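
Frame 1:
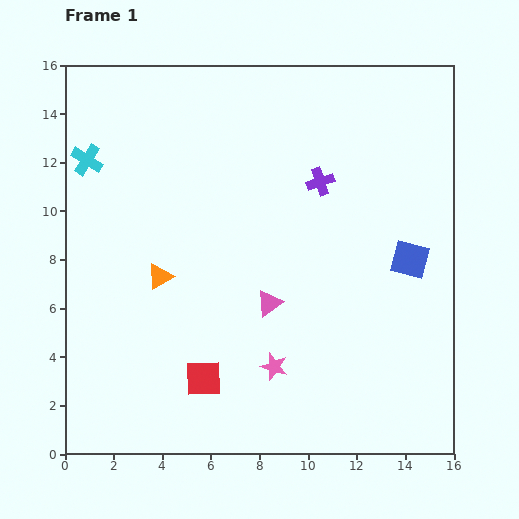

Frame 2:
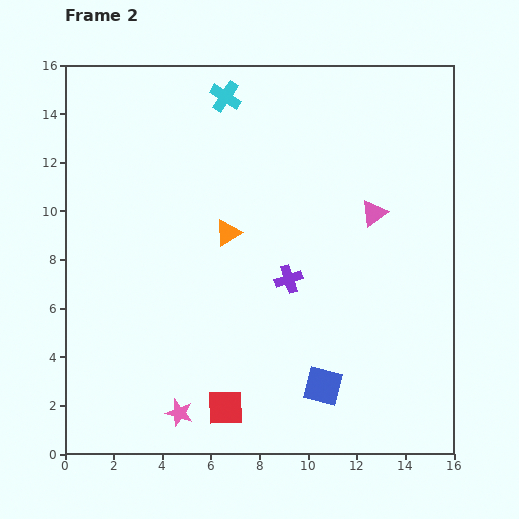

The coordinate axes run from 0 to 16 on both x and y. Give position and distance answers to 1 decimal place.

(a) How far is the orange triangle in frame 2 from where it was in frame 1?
3.3

The orange triangle moved from (3.9, 7.3) to (6.7, 9.1), a distance of √(2.8² + 1.8²) ≈ 3.3.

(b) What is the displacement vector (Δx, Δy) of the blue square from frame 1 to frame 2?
(-3.6, -5.2)

The blue square was at (14.2, 8.0) in frame 1 and (10.6, 2.8) in frame 2.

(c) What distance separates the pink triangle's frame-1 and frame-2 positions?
5.7

The pink triangle moved from (8.4, 6.2) to (12.7, 9.9), a distance of √(4.3² + 3.7²) ≈ 5.7.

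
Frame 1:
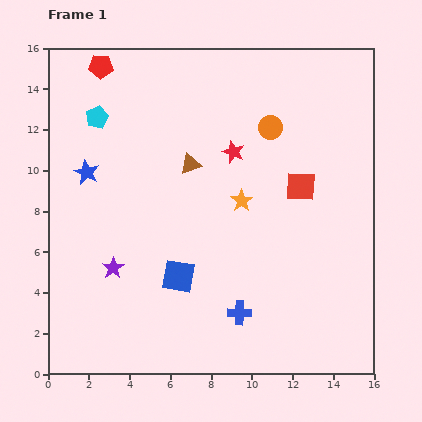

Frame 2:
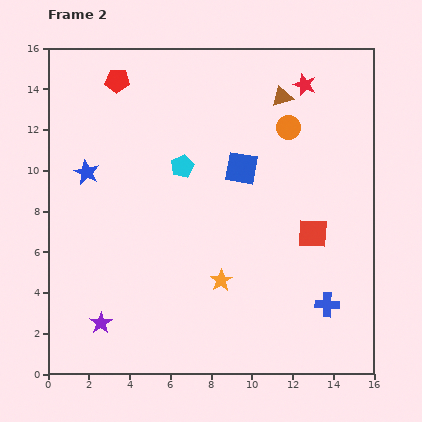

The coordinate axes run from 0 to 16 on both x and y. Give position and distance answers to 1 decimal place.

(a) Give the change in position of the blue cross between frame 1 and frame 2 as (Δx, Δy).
(4.3, 0.4)

The blue cross was at (9.4, 3.0) in frame 1 and (13.7, 3.4) in frame 2.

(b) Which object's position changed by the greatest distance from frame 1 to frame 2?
the blue square

(moved 6.1; next 5.6)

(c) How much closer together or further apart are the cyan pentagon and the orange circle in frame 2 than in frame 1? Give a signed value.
-3.0

Distance in frame 1: 8.5. Distance in frame 2: 5.5.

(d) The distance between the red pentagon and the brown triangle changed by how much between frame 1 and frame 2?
+1.6

Distance in frame 1: 6.5. Distance in frame 2: 8.1.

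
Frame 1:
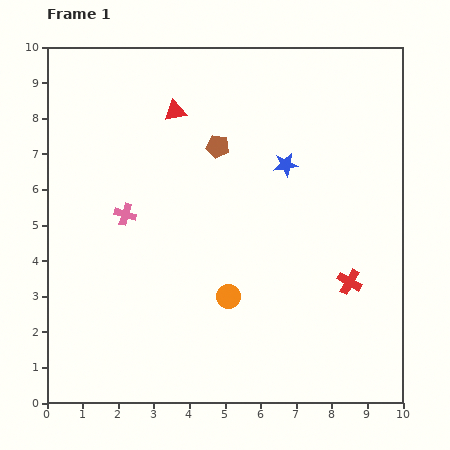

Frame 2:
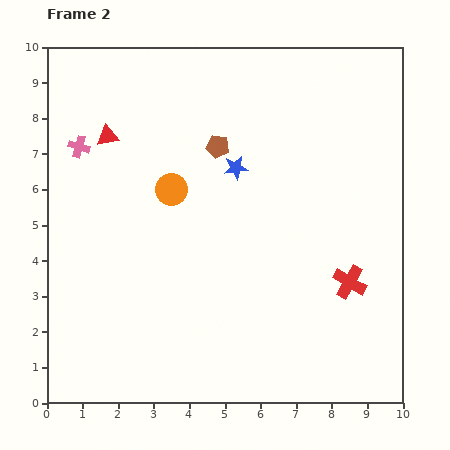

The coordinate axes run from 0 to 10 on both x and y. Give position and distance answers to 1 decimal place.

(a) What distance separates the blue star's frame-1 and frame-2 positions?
1.4

The blue star moved from (6.7, 6.7) to (5.3, 6.6), a distance of √(1.4² + 0.1²) ≈ 1.4.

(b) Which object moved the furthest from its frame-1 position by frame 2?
the orange circle

(moved 3.4; next 2.3)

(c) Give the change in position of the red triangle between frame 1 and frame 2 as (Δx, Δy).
(-1.9, -0.7)

The red triangle was at (3.6, 8.2) in frame 1 and (1.7, 7.5) in frame 2.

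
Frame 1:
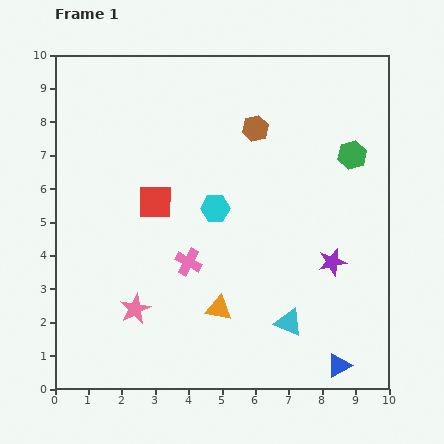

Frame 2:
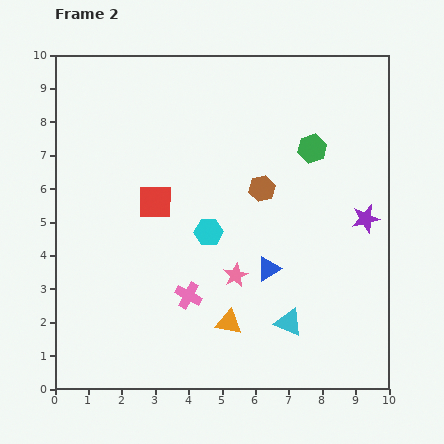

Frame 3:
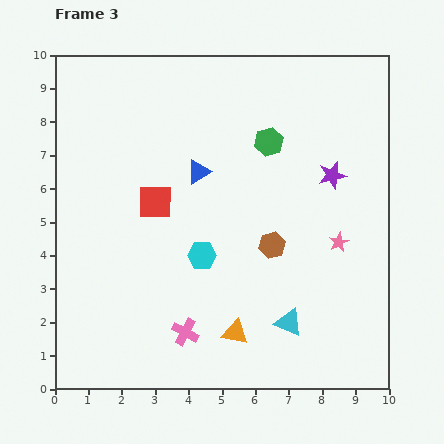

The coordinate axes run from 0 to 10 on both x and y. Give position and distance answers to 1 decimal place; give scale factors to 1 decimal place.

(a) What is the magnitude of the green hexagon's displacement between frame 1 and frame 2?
1.2

The green hexagon moved from (8.9, 7.0) to (7.7, 7.2), a distance of √(1.2² + 0.2²) ≈ 1.2.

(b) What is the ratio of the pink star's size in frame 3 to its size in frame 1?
0.6×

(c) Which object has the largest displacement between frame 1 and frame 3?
the blue triangle

(moved 7.2; next 6.4)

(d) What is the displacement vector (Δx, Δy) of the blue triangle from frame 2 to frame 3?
(-2.1, 2.9)

The blue triangle was at (6.4, 3.6) in frame 2 and (4.3, 6.5) in frame 3.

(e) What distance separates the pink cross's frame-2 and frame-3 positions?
1.1

The pink cross moved from (4.0, 2.8) to (3.9, 1.7), a distance of √(0.1² + 1.1²) ≈ 1.1.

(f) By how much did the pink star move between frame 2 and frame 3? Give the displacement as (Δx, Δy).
(3.1, 1.0)

The pink star was at (5.4, 3.4) in frame 2 and (8.5, 4.4) in frame 3.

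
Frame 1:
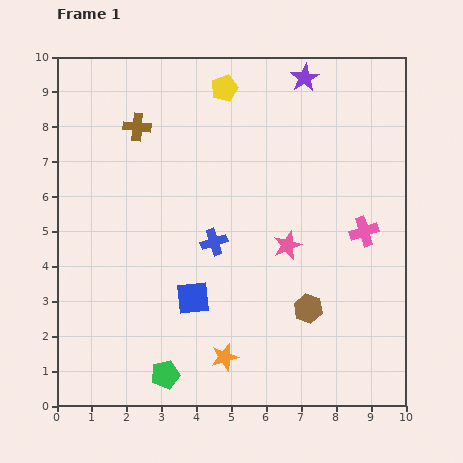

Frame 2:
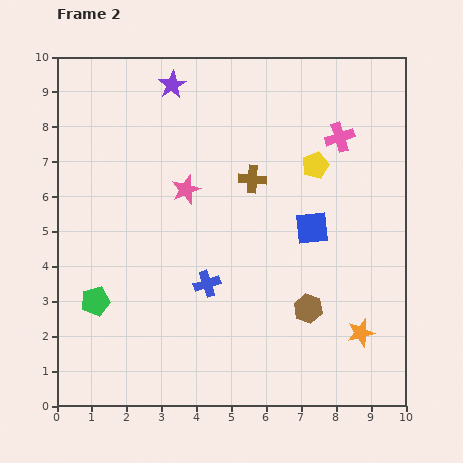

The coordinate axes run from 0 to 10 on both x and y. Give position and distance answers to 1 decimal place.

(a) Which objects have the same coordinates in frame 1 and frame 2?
the brown hexagon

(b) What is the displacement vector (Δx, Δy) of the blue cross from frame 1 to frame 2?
(-0.2, -1.2)

The blue cross was at (4.5, 4.7) in frame 1 and (4.3, 3.5) in frame 2.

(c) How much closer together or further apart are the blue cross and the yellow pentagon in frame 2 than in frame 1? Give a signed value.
+0.2

Distance in frame 1: 4.4. Distance in frame 2: 4.6.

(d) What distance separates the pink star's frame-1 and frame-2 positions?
3.3

The pink star moved from (6.6, 4.6) to (3.7, 6.2), a distance of √(2.9² + 1.6²) ≈ 3.3.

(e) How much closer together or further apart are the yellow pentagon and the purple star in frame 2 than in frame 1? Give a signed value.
+2.4

Distance in frame 1: 2.3. Distance in frame 2: 4.7.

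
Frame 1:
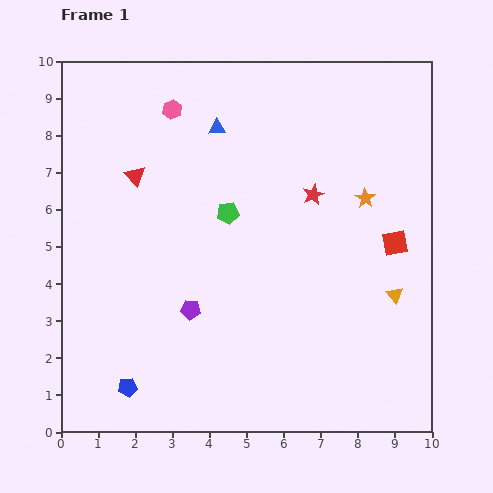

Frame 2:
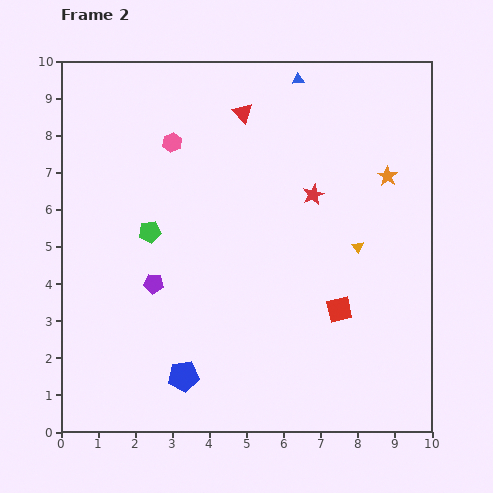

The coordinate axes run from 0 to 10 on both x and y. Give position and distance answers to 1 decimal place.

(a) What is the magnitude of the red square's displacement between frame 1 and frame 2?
2.3

The red square moved from (9.0, 5.1) to (7.5, 3.3), a distance of √(1.5² + 1.8²) ≈ 2.3.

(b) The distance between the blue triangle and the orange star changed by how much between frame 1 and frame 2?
-0.9

Distance in frame 1: 4.4. Distance in frame 2: 3.5.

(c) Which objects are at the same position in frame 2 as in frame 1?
the red star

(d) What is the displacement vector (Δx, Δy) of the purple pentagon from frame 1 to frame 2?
(-1.0, 0.7)

The purple pentagon was at (3.5, 3.3) in frame 1 and (2.5, 4.0) in frame 2.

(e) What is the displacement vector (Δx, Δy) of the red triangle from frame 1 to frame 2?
(2.9, 1.7)

The red triangle was at (2.0, 6.9) in frame 1 and (4.9, 8.6) in frame 2.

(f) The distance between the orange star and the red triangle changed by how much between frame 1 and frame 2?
-1.9

Distance in frame 1: 6.2. Distance in frame 2: 4.3.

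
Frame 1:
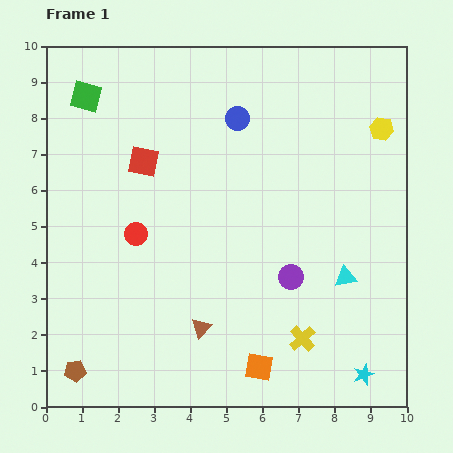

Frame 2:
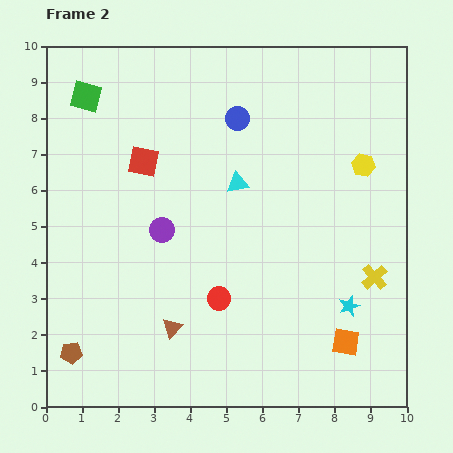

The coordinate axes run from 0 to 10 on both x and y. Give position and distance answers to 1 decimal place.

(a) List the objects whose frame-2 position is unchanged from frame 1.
the blue circle, the red square, the green square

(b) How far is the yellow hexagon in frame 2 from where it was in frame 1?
1.1

The yellow hexagon moved from (9.3, 7.7) to (8.8, 6.7), a distance of √(0.5² + 1.0²) ≈ 1.1.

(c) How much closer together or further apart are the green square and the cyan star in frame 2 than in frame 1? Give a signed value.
-1.6

Distance in frame 1: 10.9. Distance in frame 2: 9.3.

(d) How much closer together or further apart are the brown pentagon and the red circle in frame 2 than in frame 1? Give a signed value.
+0.2

Distance in frame 1: 4.2. Distance in frame 2: 4.4.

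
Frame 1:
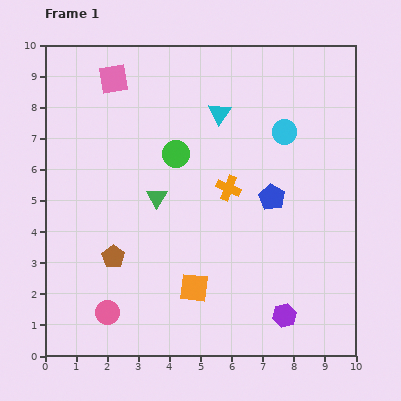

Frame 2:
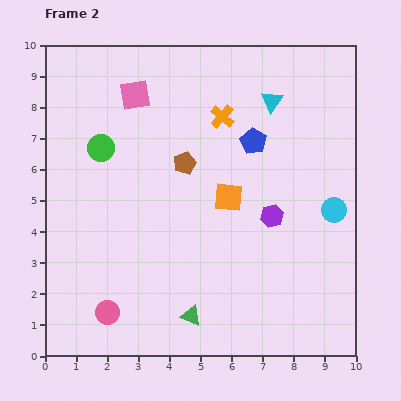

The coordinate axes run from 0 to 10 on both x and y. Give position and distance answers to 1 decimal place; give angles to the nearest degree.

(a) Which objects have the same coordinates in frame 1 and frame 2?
the pink circle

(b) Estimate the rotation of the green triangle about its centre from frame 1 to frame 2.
39° counter-clockwise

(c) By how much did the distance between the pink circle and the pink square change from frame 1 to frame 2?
-0.4

Distance in frame 1: 7.5. Distance in frame 2: 7.1.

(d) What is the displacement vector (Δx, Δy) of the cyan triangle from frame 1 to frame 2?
(1.7, 0.4)

The cyan triangle was at (5.6, 7.8) in frame 1 and (7.3, 8.2) in frame 2.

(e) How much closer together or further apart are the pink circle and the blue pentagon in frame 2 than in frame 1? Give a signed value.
+0.7

Distance in frame 1: 6.5. Distance in frame 2: 7.2.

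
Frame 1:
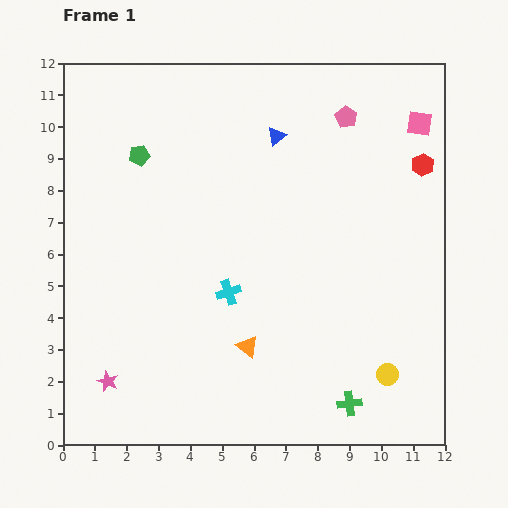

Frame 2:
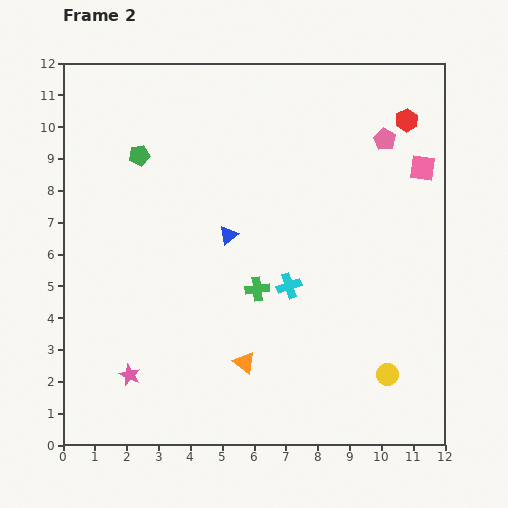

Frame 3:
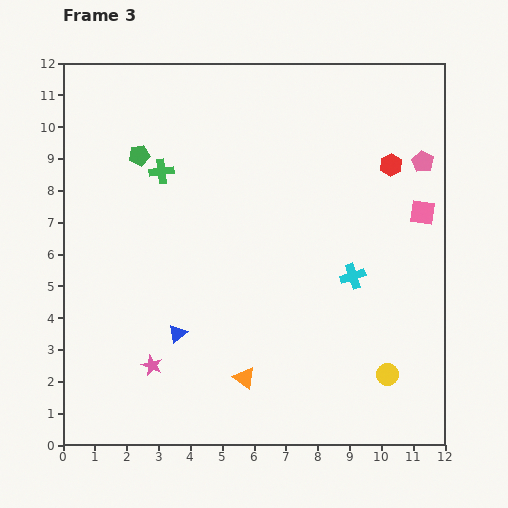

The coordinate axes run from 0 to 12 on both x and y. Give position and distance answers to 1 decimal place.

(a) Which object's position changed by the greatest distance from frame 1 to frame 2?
the green cross

(moved 4.6; next 3.4)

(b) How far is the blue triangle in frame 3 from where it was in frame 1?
6.9

The blue triangle moved from (6.7, 9.7) to (3.6, 3.5), a distance of √(3.1² + 6.2²) ≈ 6.9.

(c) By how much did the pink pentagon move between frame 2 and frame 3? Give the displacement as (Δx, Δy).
(1.2, -0.7)

The pink pentagon was at (10.1, 9.6) in frame 2 and (11.3, 8.9) in frame 3.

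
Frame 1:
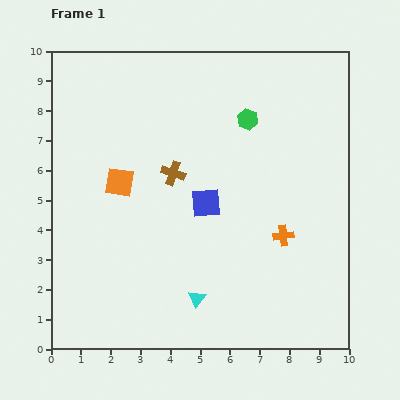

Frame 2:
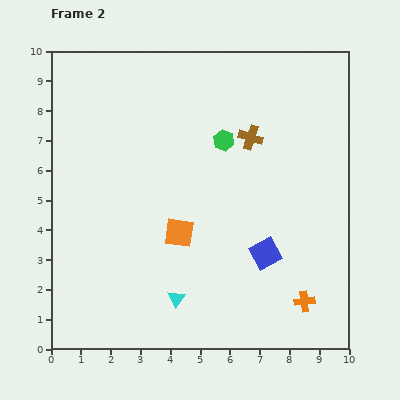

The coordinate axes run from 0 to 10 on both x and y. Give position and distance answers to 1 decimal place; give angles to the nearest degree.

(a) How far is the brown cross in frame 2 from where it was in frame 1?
2.9

The brown cross moved from (4.1, 5.9) to (6.7, 7.1), a distance of √(2.6² + 1.2²) ≈ 2.9.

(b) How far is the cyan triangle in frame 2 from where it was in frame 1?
0.7

The cyan triangle moved from (4.9, 1.7) to (4.2, 1.7), a distance of √(0.7² + 0.0²) ≈ 0.7.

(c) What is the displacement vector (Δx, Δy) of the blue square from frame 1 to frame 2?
(2.0, -1.7)

The blue square was at (5.2, 4.9) in frame 1 and (7.2, 3.2) in frame 2.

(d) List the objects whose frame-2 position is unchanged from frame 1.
none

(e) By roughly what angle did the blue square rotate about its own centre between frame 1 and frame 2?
25° counter-clockwise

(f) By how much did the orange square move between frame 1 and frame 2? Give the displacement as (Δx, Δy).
(2.0, -1.7)

The orange square was at (2.3, 5.6) in frame 1 and (4.3, 3.9) in frame 2.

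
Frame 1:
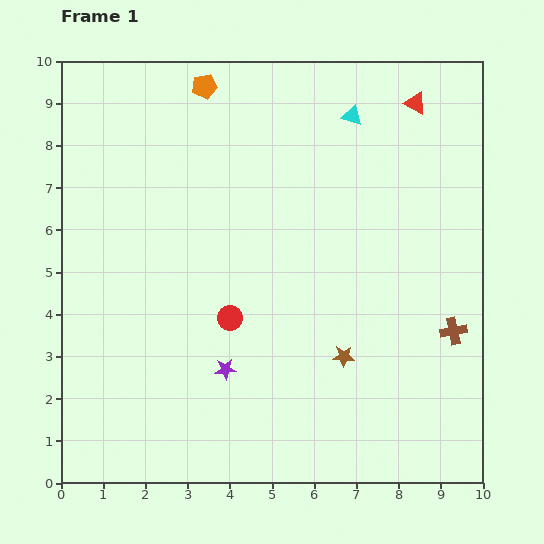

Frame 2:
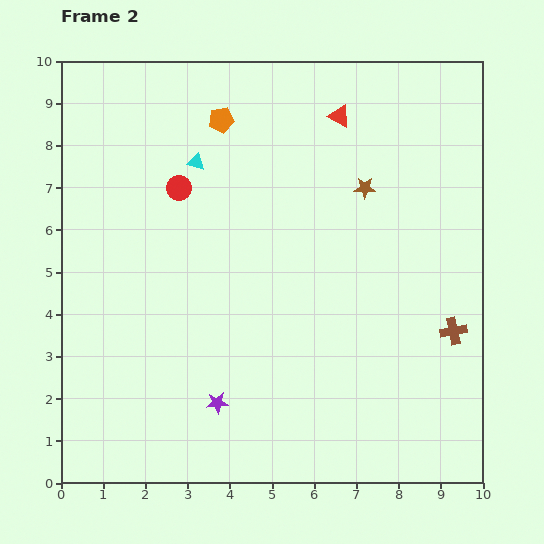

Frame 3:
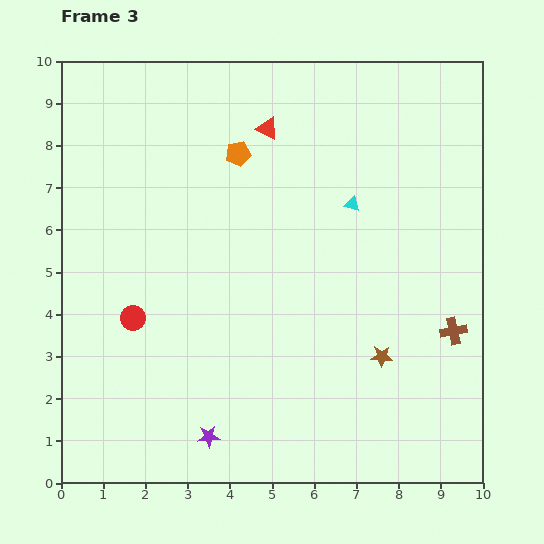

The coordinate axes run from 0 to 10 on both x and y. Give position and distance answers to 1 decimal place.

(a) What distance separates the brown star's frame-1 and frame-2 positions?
4.0

The brown star moved from (6.7, 3.0) to (7.2, 7.0), a distance of √(0.5² + 4.0²) ≈ 4.0.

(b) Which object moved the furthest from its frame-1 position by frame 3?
the red triangle

(moved 3.6; next 2.3)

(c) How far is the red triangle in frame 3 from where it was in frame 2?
1.7

The red triangle moved from (6.6, 8.7) to (4.9, 8.4), a distance of √(1.7² + 0.3²) ≈ 1.7.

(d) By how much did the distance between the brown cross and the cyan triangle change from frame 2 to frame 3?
-3.5

Distance in frame 2: 7.3. Distance in frame 3: 3.8.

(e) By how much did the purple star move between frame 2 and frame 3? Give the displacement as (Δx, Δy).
(-0.2, -0.8)

The purple star was at (3.7, 1.9) in frame 2 and (3.5, 1.1) in frame 3.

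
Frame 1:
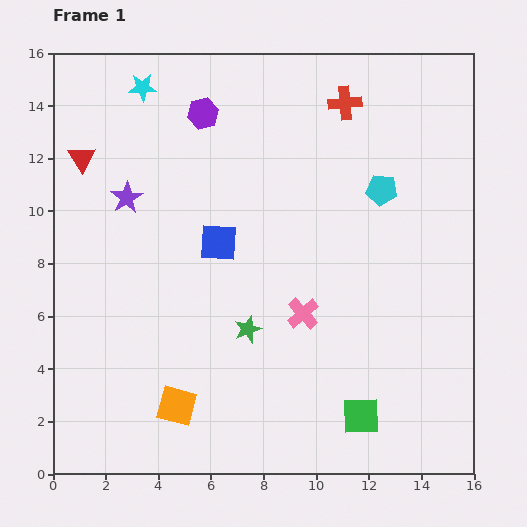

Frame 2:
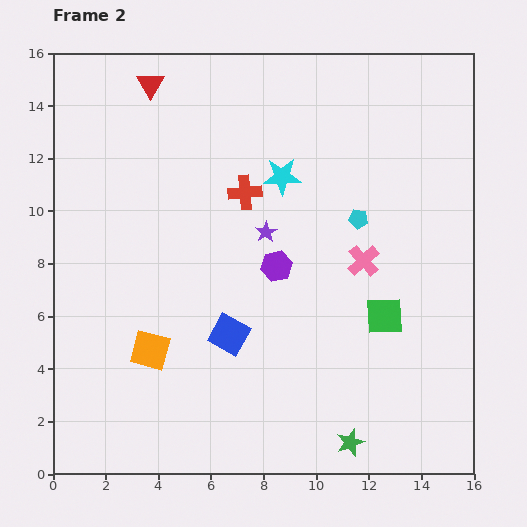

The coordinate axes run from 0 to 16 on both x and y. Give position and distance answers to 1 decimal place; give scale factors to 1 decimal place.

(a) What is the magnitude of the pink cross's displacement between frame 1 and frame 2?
3.0

The pink cross moved from (9.5, 6.1) to (11.8, 8.1), a distance of √(2.3² + 2.0²) ≈ 3.0.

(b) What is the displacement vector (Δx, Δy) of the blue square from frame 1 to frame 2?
(0.4, -3.5)

The blue square was at (6.3, 8.8) in frame 1 and (6.7, 5.3) in frame 2.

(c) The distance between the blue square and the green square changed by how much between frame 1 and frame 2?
-2.6

Distance in frame 1: 8.5. Distance in frame 2: 5.9.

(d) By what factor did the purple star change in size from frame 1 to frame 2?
0.7×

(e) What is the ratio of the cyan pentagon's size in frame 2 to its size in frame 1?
0.6×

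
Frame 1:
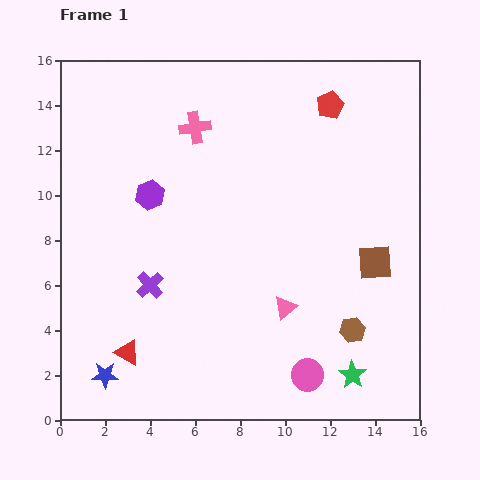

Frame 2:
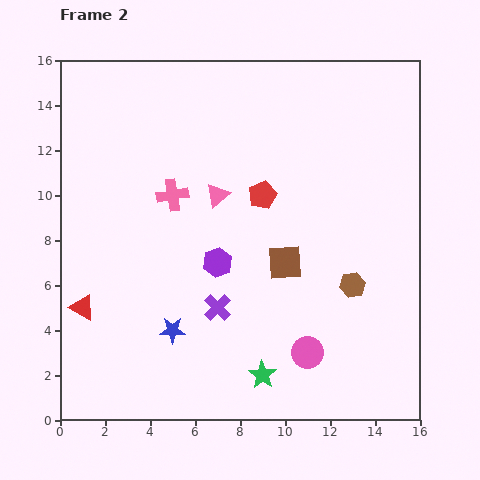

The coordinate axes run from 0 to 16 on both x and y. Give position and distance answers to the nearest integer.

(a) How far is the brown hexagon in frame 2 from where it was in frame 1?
2

The brown hexagon moved from (13, 4) to (13, 6), a distance of √(0² + 2²) ≈ 2.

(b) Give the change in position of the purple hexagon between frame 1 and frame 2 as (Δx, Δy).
(3, -3)

The purple hexagon was at (4, 10) in frame 1 and (7, 7) in frame 2.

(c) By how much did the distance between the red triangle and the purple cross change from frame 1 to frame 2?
+3

Distance in frame 1: 3. Distance in frame 2: 6.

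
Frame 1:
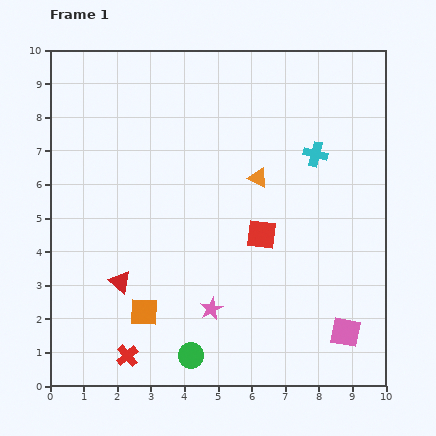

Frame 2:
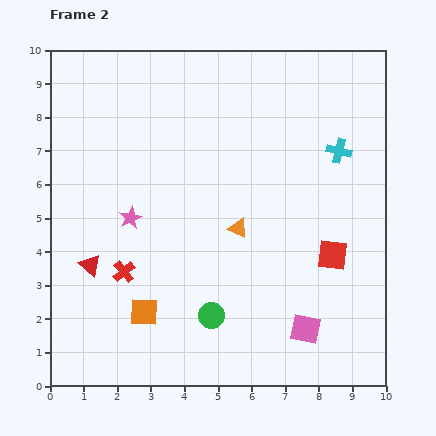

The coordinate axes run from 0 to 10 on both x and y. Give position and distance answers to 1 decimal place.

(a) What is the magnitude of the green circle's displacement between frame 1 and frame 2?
1.3

The green circle moved from (4.2, 0.9) to (4.8, 2.1), a distance of √(0.6² + 1.2²) ≈ 1.3.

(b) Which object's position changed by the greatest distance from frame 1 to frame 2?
the pink star

(moved 3.6; next 2.5)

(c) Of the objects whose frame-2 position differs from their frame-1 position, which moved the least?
the cyan cross

(moved 0.7)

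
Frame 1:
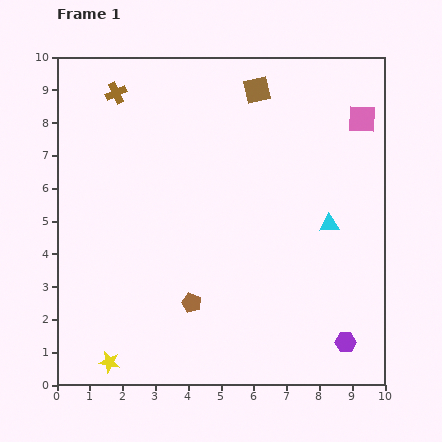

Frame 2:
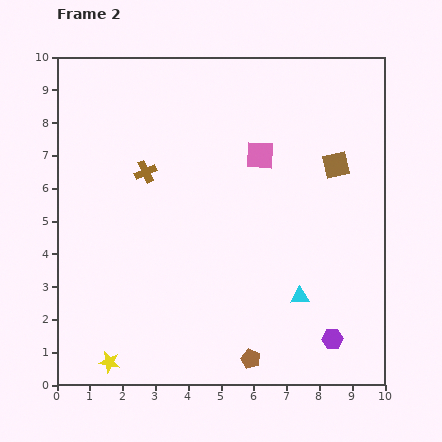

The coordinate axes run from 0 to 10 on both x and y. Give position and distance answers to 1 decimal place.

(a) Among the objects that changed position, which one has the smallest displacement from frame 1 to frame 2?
the purple hexagon

(moved 0.4)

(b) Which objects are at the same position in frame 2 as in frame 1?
the yellow star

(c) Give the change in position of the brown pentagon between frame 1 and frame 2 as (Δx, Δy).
(1.8, -1.7)

The brown pentagon was at (4.1, 2.5) in frame 1 and (5.9, 0.8) in frame 2.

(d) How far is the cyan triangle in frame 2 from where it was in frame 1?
2.4

The cyan triangle moved from (8.3, 4.9) to (7.4, 2.7), a distance of √(0.9² + 2.2²) ≈ 2.4.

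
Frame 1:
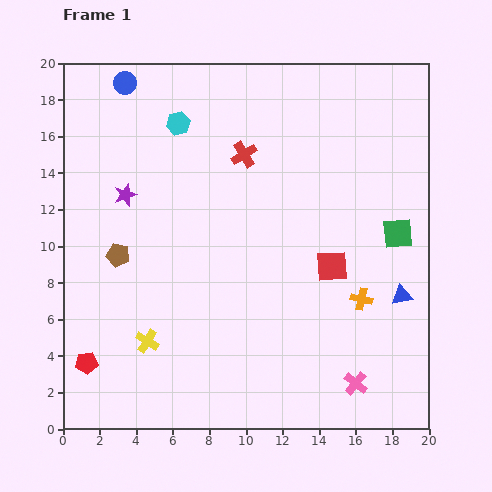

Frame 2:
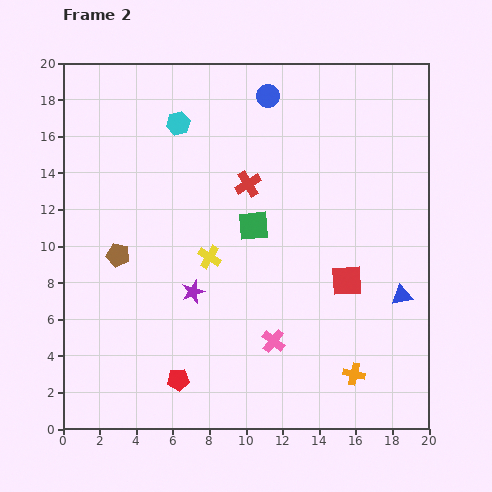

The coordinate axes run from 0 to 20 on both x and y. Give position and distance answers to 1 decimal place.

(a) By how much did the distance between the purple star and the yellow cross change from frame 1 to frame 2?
-6.0

Distance in frame 1: 8.1. Distance in frame 2: 2.1.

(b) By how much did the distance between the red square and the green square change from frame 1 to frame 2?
+1.9

Distance in frame 1: 4.0. Distance in frame 2: 5.9.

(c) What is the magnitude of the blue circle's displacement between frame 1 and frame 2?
7.8

The blue circle moved from (3.4, 18.9) to (11.2, 18.2), a distance of √(7.8² + 0.7²) ≈ 7.8.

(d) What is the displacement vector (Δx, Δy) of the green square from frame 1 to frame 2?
(-7.9, 0.4)

The green square was at (18.3, 10.7) in frame 1 and (10.4, 11.1) in frame 2.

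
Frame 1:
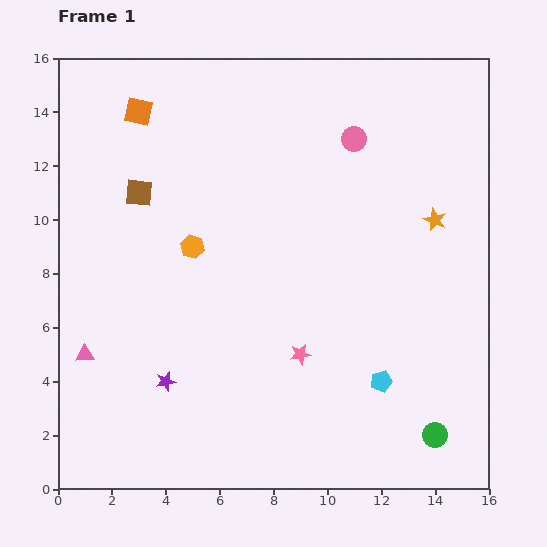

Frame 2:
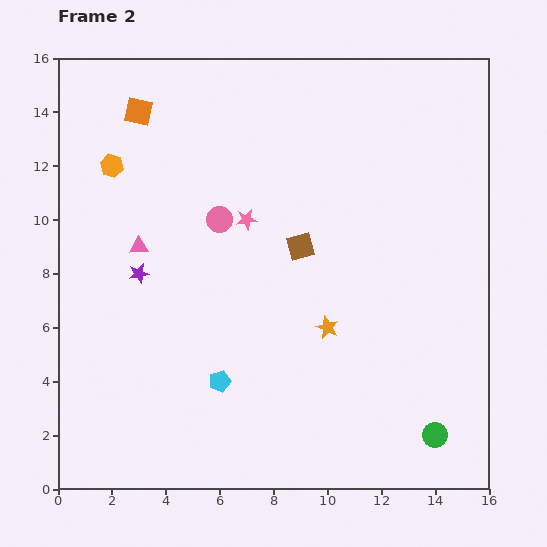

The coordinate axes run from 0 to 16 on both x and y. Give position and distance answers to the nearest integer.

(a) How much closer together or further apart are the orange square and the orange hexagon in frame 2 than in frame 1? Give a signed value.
-3

Distance in frame 1: 5. Distance in frame 2: 2.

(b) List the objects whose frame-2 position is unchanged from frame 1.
the green circle, the orange square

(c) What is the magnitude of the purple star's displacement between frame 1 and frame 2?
4

The purple star moved from (4, 4) to (3, 8), a distance of √(1² + 4²) ≈ 4.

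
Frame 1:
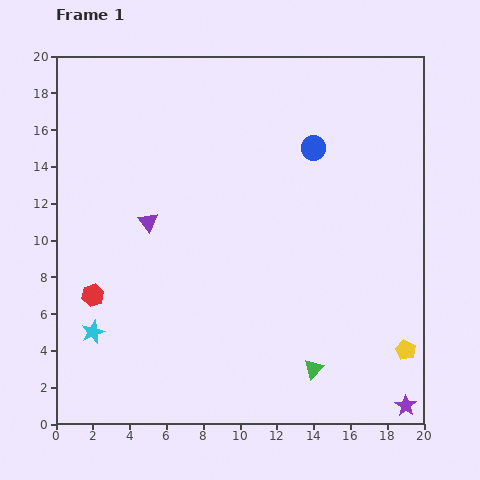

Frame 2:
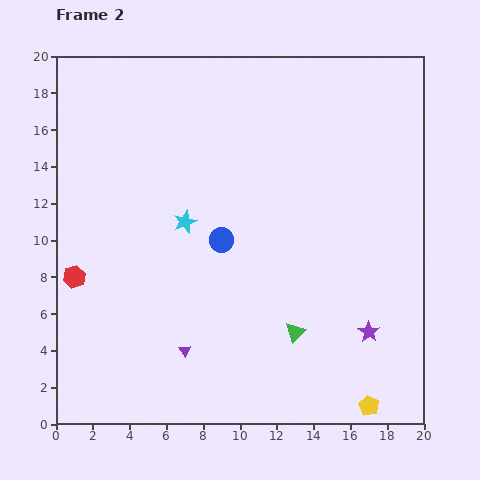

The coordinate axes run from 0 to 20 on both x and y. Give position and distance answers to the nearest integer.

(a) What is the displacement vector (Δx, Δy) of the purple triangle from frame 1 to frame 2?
(2, -7)

The purple triangle was at (5, 11) in frame 1 and (7, 4) in frame 2.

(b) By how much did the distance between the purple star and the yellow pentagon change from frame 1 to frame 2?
+1

Distance in frame 1: 3. Distance in frame 2: 4.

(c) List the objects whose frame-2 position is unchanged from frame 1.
none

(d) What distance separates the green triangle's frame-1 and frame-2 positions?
2

The green triangle moved from (14, 3) to (13, 5), a distance of √(1² + 2²) ≈ 2.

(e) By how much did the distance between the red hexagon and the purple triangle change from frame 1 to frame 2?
+2

Distance in frame 1: 5. Distance in frame 2: 7.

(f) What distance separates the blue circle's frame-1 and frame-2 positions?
7

The blue circle moved from (14, 15) to (9, 10), a distance of √(5² + 5²) ≈ 7.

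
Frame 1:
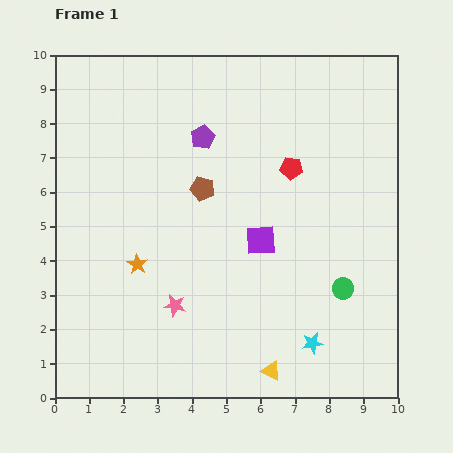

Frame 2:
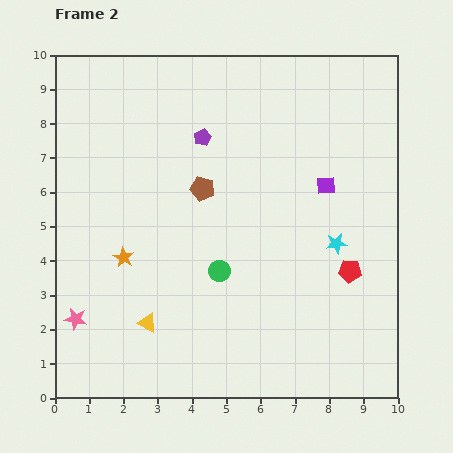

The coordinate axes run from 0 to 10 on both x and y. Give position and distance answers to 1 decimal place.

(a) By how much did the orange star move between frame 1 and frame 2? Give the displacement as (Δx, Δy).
(-0.4, 0.2)

The orange star was at (2.4, 3.9) in frame 1 and (2.0, 4.1) in frame 2.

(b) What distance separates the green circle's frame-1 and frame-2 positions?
3.6

The green circle moved from (8.4, 3.2) to (4.8, 3.7), a distance of √(3.6² + 0.5²) ≈ 3.6.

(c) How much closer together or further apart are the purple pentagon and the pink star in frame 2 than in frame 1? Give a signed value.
+1.5

Distance in frame 1: 5.0. Distance in frame 2: 6.5.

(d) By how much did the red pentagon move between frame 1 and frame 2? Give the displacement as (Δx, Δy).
(1.7, -3.0)

The red pentagon was at (6.9, 6.7) in frame 1 and (8.6, 3.7) in frame 2.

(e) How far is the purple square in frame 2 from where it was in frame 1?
2.5

The purple square moved from (6.0, 4.6) to (7.9, 6.2), a distance of √(1.9² + 1.6²) ≈ 2.5.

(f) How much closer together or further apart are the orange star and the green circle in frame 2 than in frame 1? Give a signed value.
-3.2

Distance in frame 1: 6.0. Distance in frame 2: 2.8.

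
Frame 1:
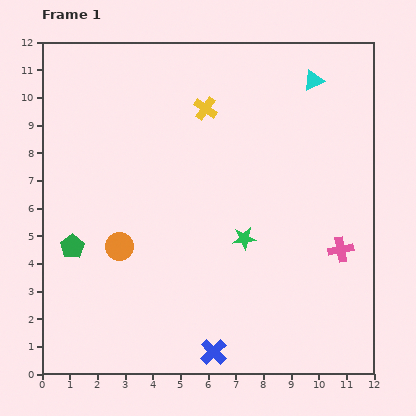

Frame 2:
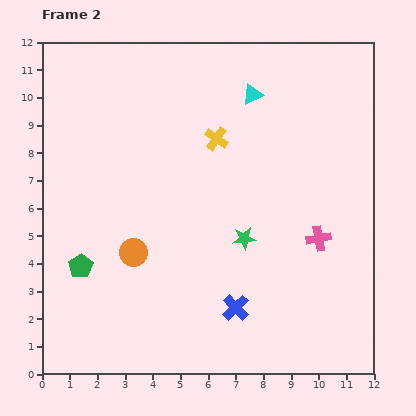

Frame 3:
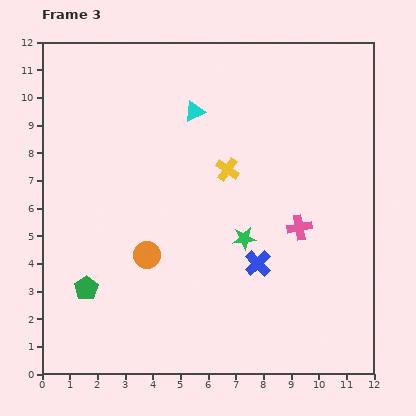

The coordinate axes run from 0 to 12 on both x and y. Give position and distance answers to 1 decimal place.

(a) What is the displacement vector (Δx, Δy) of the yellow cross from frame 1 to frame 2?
(0.4, -1.1)

The yellow cross was at (5.9, 9.6) in frame 1 and (6.3, 8.5) in frame 2.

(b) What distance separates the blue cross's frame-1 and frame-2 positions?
1.8

The blue cross moved from (6.2, 0.8) to (7.0, 2.4), a distance of √(0.8² + 1.6²) ≈ 1.8.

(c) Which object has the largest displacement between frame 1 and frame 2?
the cyan triangle

(moved 2.3; next 1.8)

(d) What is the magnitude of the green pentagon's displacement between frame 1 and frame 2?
0.8

The green pentagon moved from (1.1, 4.6) to (1.4, 3.9), a distance of √(0.3² + 0.7²) ≈ 0.8.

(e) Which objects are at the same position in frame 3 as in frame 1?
the green star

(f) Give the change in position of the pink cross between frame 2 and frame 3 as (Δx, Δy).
(-0.7, 0.4)

The pink cross was at (10.0, 4.9) in frame 2 and (9.3, 5.3) in frame 3.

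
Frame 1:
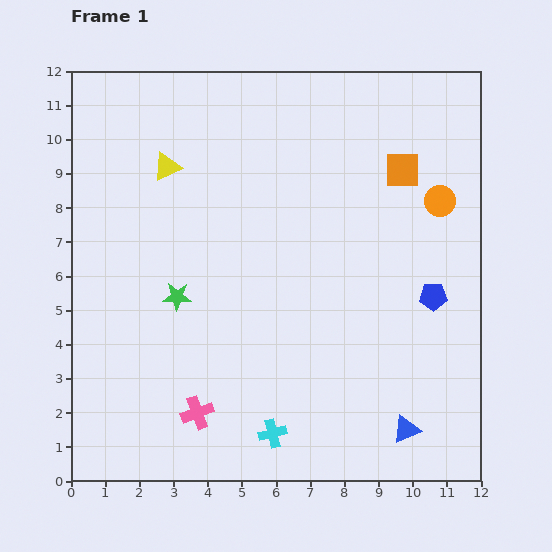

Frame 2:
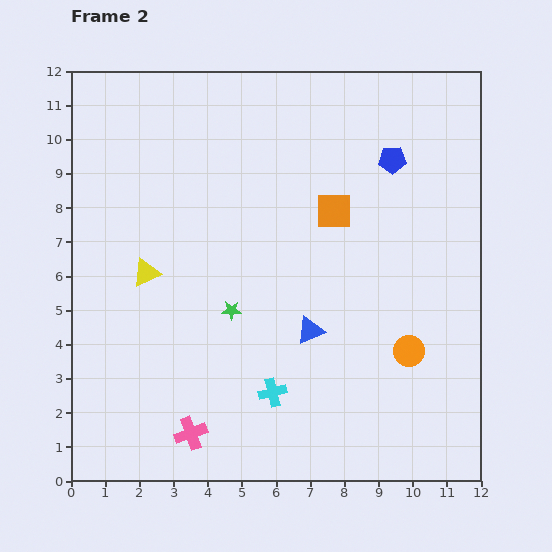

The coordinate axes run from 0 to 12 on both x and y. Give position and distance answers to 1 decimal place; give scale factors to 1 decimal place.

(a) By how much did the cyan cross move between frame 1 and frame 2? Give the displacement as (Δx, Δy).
(0.0, 1.2)

The cyan cross was at (5.9, 1.4) in frame 1 and (5.9, 2.6) in frame 2.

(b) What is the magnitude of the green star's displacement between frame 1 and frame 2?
1.6

The green star moved from (3.1, 5.4) to (4.7, 5.0), a distance of √(1.6² + 0.4²) ≈ 1.6.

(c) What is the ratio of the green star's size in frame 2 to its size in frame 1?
0.7×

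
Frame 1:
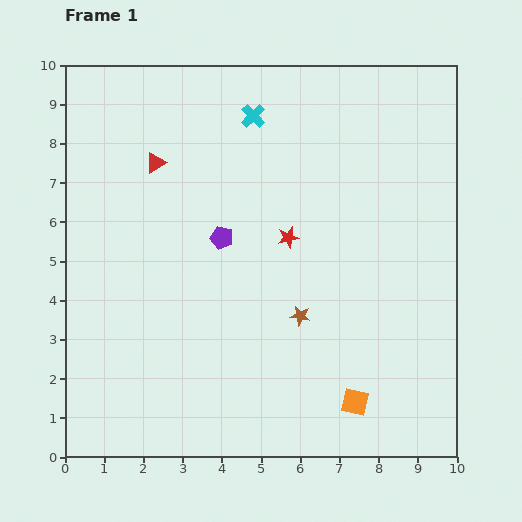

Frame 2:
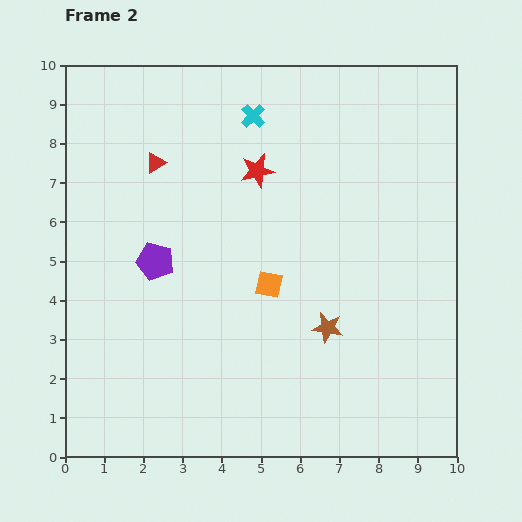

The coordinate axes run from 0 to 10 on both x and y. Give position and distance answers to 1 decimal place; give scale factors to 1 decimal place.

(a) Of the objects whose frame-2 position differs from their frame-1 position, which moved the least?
the brown star

(moved 0.8)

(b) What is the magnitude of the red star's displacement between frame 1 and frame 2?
1.9

The red star moved from (5.7, 5.6) to (4.9, 7.3), a distance of √(0.8² + 1.7²) ≈ 1.9.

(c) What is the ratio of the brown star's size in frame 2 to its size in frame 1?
1.5×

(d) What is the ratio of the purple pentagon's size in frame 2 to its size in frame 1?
1.7×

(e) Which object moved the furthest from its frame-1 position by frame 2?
the orange square

(moved 3.7; next 1.9)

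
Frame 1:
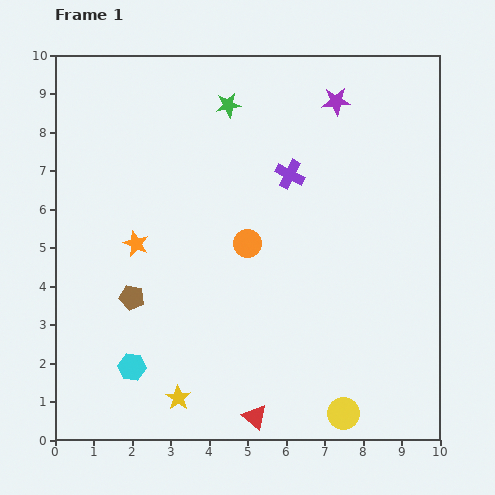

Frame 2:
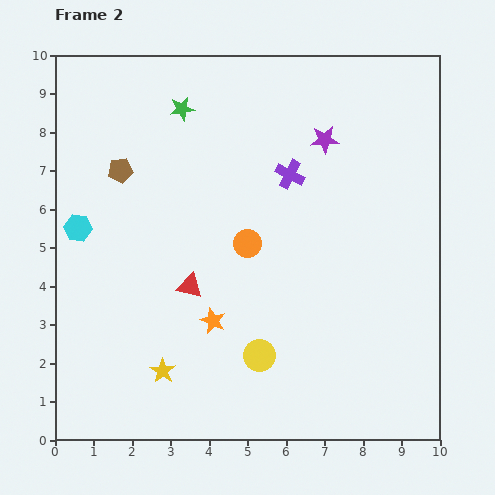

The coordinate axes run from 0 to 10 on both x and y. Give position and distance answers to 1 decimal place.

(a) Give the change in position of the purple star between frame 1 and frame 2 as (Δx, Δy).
(-0.3, -1.0)

The purple star was at (7.3, 8.8) in frame 1 and (7.0, 7.8) in frame 2.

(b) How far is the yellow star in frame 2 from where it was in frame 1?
0.8

The yellow star moved from (3.2, 1.1) to (2.8, 1.8), a distance of √(0.4² + 0.7²) ≈ 0.8.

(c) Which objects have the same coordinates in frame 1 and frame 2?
the orange circle, the purple cross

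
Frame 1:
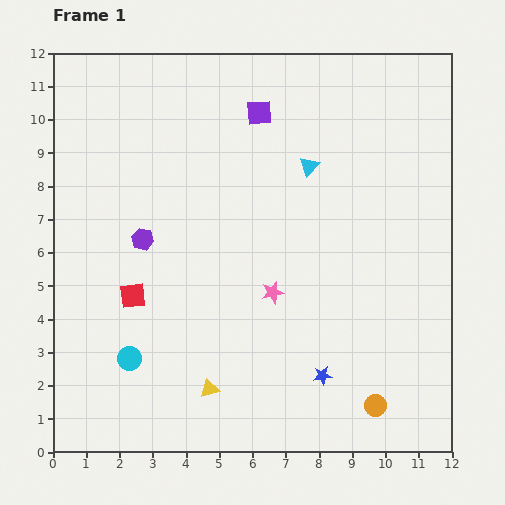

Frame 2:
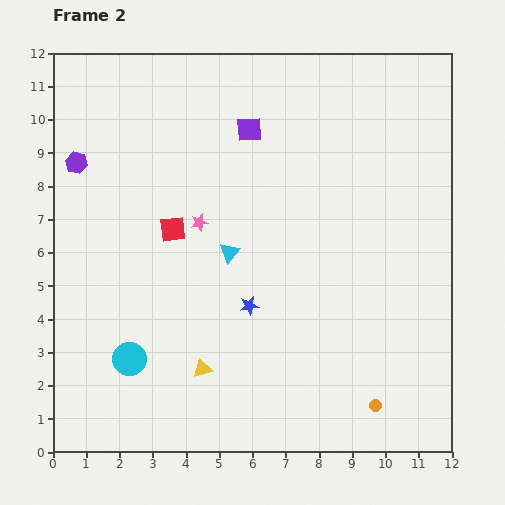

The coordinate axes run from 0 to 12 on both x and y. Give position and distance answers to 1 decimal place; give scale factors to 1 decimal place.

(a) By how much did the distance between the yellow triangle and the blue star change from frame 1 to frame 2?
-1.0

Distance in frame 1: 3.4. Distance in frame 2: 2.4.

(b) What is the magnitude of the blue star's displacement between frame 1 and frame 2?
3.0

The blue star moved from (8.1, 2.3) to (5.9, 4.4), a distance of √(2.2² + 2.1²) ≈ 3.0.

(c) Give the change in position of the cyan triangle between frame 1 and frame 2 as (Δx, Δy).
(-2.4, -2.6)

The cyan triangle was at (7.7, 8.6) in frame 1 and (5.3, 6.0) in frame 2.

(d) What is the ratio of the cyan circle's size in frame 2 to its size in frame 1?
1.4×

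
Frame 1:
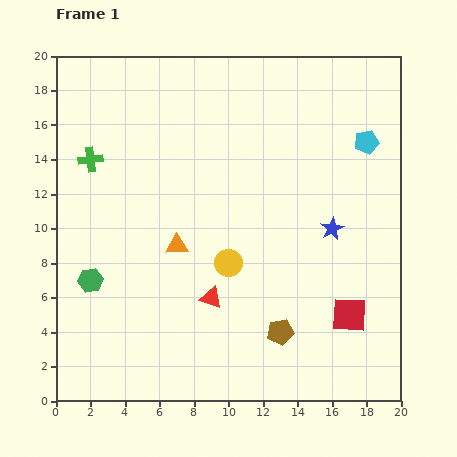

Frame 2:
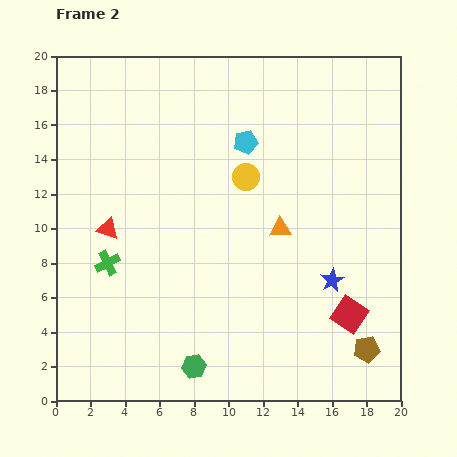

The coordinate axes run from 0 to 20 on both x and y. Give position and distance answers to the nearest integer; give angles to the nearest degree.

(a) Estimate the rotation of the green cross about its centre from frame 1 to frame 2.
20° counter-clockwise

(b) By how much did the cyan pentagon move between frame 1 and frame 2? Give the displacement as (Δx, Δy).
(-7, 0)

The cyan pentagon was at (18, 15) in frame 1 and (11, 15) in frame 2.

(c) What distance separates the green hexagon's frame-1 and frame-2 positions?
8

The green hexagon moved from (2, 7) to (8, 2), a distance of √(6² + 5²) ≈ 8.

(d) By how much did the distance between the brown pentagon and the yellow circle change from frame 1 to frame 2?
+7

Distance in frame 1: 5. Distance in frame 2: 12.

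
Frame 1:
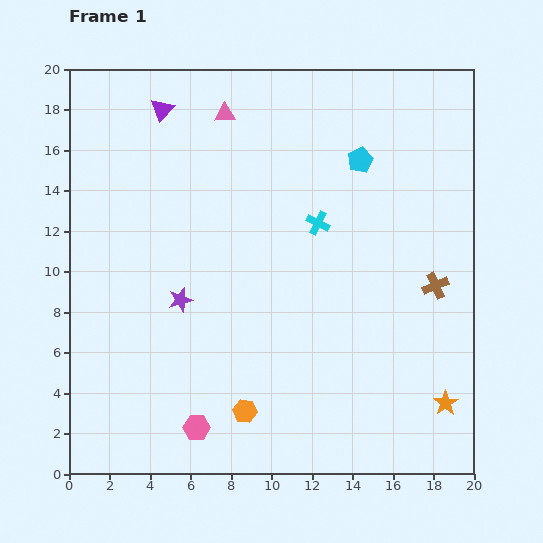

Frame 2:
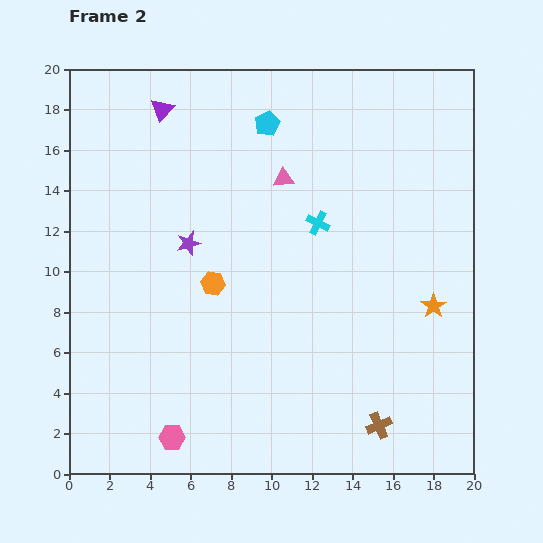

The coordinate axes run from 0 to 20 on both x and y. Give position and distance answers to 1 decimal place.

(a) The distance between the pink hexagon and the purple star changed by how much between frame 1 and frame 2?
+3.2

Distance in frame 1: 6.4. Distance in frame 2: 9.6.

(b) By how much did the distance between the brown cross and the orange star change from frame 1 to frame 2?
+0.7

Distance in frame 1: 5.8. Distance in frame 2: 6.5.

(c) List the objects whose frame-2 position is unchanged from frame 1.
the cyan cross, the purple triangle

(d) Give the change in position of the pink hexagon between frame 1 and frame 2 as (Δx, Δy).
(-1.2, -0.5)

The pink hexagon was at (6.3, 2.3) in frame 1 and (5.1, 1.8) in frame 2.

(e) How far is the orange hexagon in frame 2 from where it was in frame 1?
6.5

The orange hexagon moved from (8.7, 3.1) to (7.1, 9.4), a distance of √(1.6² + 6.3²) ≈ 6.5.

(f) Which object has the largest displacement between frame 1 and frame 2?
the brown cross

(moved 7.4; next 6.5)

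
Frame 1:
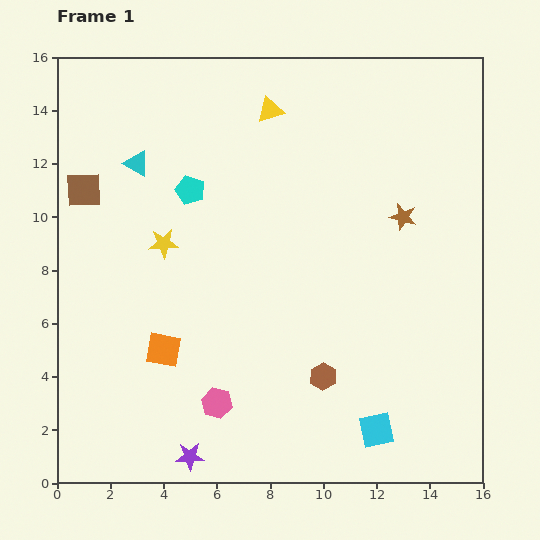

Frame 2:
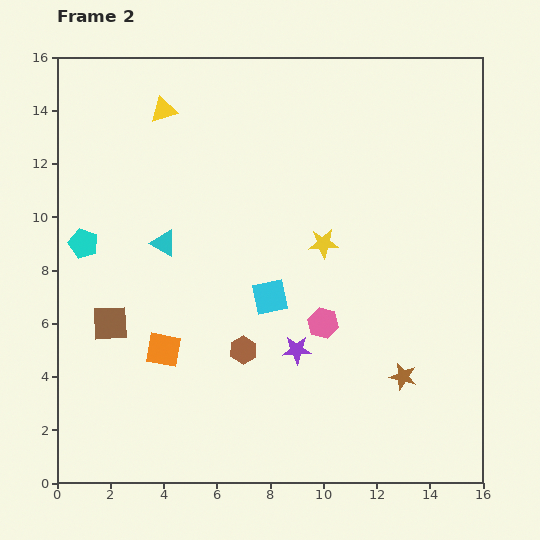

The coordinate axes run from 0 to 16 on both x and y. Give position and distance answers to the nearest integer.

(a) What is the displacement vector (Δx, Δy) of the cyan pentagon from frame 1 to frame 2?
(-4, -2)

The cyan pentagon was at (5, 11) in frame 1 and (1, 9) in frame 2.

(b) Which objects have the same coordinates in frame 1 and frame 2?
the orange square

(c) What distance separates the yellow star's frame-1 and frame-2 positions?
6

The yellow star moved from (4, 9) to (10, 9), a distance of √(6² + 0²) ≈ 6.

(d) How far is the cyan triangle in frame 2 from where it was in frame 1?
3

The cyan triangle moved from (3, 12) to (4, 9), a distance of √(1² + 3²) ≈ 3.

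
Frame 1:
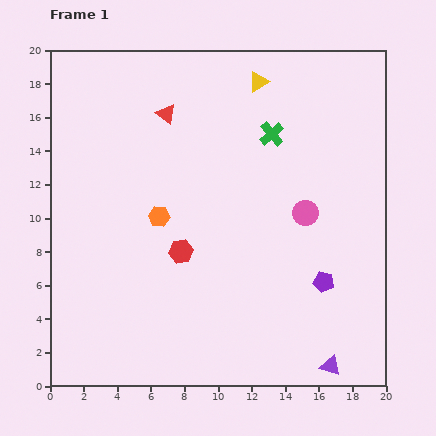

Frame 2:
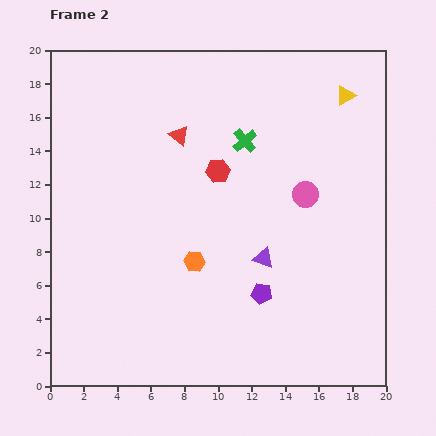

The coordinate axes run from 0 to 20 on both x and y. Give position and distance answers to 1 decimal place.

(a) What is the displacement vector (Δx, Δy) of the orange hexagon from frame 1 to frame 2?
(2.1, -2.7)

The orange hexagon was at (6.5, 10.1) in frame 1 and (8.6, 7.4) in frame 2.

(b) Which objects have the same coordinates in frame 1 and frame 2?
none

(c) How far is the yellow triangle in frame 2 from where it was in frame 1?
5.3

The yellow triangle moved from (12.4, 18.1) to (17.6, 17.3), a distance of √(5.2² + 0.8²) ≈ 5.3.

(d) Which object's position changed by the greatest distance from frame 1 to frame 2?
the purple triangle

(moved 7.5; next 5.3)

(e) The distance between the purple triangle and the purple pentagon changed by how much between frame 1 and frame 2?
-2.9

Distance in frame 1: 5.0. Distance in frame 2: 2.1.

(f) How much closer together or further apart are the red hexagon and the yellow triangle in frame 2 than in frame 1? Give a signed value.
-2.3

Distance in frame 1: 11.1. Distance in frame 2: 8.8.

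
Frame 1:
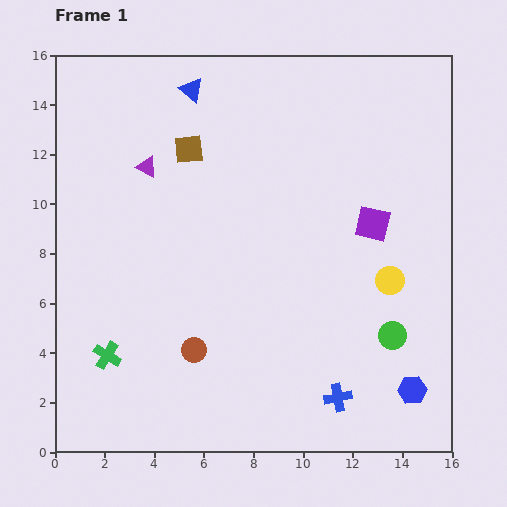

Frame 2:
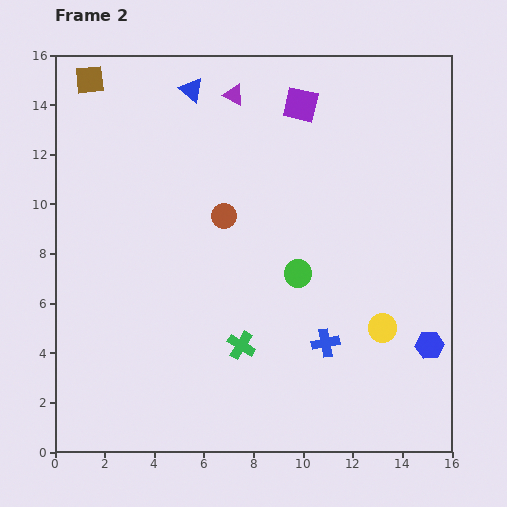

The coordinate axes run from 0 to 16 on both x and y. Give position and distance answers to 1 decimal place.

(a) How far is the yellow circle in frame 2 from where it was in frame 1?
1.9

The yellow circle moved from (13.5, 6.9) to (13.2, 5.0), a distance of √(0.3² + 1.9²) ≈ 1.9.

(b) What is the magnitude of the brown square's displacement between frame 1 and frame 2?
4.9

The brown square moved from (5.4, 12.2) to (1.4, 15.0), a distance of √(4.0² + 2.8²) ≈ 4.9.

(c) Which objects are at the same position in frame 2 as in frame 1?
the blue triangle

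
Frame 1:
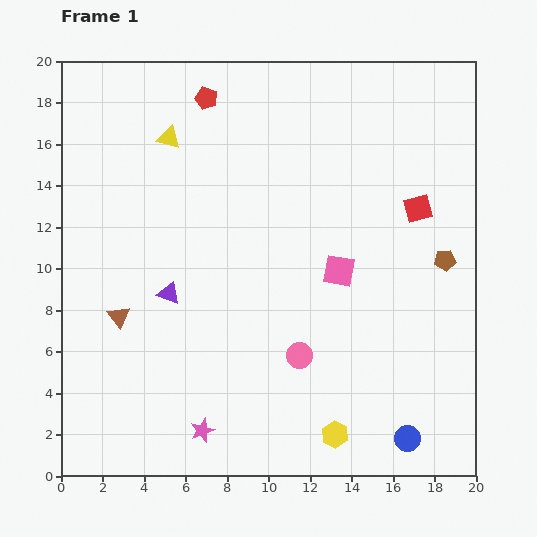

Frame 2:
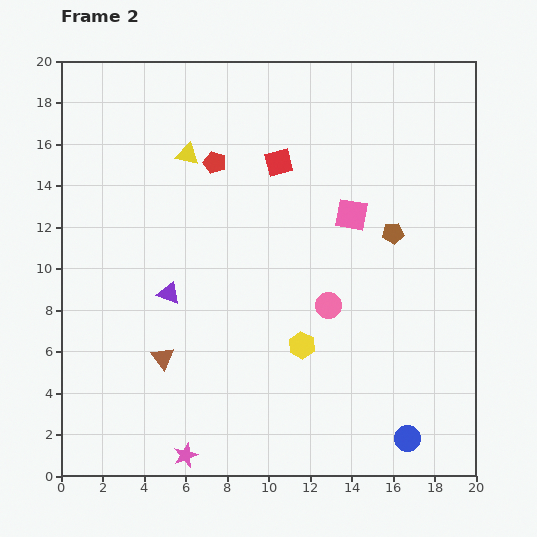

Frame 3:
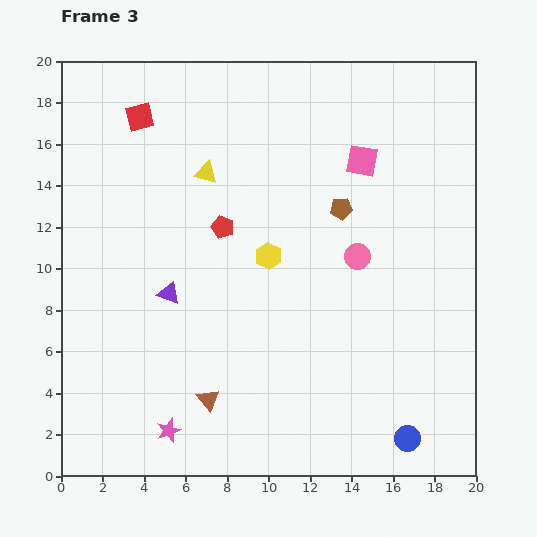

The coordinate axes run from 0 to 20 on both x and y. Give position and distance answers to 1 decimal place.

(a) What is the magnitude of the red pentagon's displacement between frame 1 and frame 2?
3.1

The red pentagon moved from (7.0, 18.2) to (7.4, 15.1), a distance of √(0.4² + 3.1²) ≈ 3.1.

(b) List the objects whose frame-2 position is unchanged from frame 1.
the purple triangle, the blue circle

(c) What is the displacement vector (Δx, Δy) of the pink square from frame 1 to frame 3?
(1.1, 5.3)

The pink square was at (13.4, 9.9) in frame 1 and (14.5, 15.2) in frame 3.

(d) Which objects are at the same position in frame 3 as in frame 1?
the purple triangle, the blue circle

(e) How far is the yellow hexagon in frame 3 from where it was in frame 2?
4.6

The yellow hexagon moved from (11.6, 6.3) to (10.0, 10.6), a distance of √(1.6² + 4.3²) ≈ 4.6.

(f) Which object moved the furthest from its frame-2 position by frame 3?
the red square

(moved 7.1; next 4.6)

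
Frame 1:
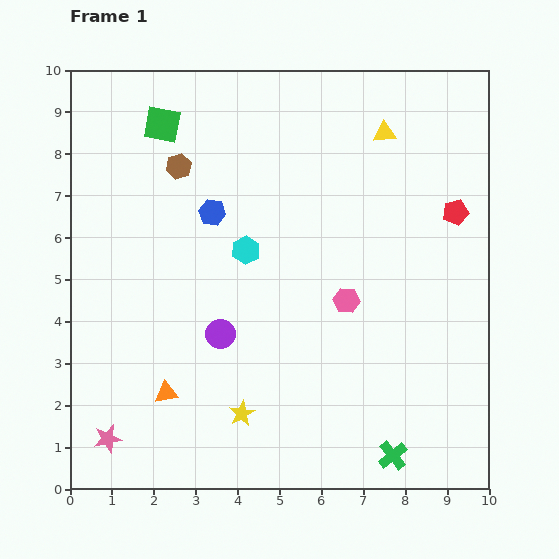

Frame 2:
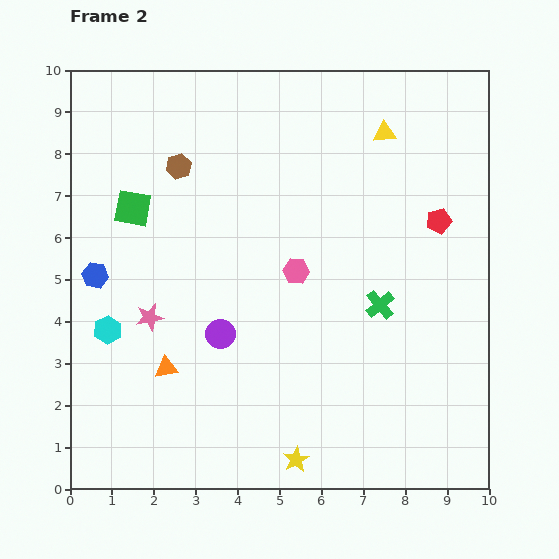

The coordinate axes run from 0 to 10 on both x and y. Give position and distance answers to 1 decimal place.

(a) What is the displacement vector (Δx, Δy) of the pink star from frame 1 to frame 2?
(1.0, 2.9)

The pink star was at (0.9, 1.2) in frame 1 and (1.9, 4.1) in frame 2.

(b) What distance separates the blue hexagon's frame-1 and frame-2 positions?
3.2

The blue hexagon moved from (3.4, 6.6) to (0.6, 5.1), a distance of √(2.8² + 1.5²) ≈ 3.2.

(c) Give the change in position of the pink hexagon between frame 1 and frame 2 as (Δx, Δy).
(-1.2, 0.7)

The pink hexagon was at (6.6, 4.5) in frame 1 and (5.4, 5.2) in frame 2.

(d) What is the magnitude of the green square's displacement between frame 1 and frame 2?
2.1

The green square moved from (2.2, 8.7) to (1.5, 6.7), a distance of √(0.7² + 2.0²) ≈ 2.1.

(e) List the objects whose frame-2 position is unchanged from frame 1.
the purple circle, the brown hexagon, the yellow triangle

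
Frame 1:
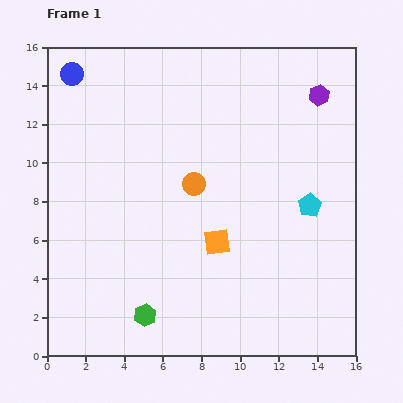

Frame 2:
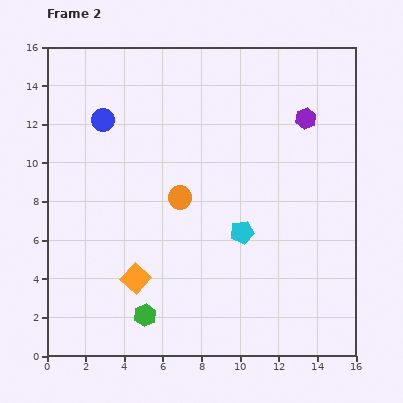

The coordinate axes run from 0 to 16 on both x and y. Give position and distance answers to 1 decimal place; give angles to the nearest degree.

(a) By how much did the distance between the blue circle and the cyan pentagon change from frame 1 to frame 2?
-4.9

Distance in frame 1: 14.1. Distance in frame 2: 9.2.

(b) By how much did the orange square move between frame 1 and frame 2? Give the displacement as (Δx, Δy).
(-4.2, -1.9)

The orange square was at (8.8, 5.9) in frame 1 and (4.6, 4.0) in frame 2.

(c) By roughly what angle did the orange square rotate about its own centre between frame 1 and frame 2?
39° counter-clockwise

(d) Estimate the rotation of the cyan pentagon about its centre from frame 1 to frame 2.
20° clockwise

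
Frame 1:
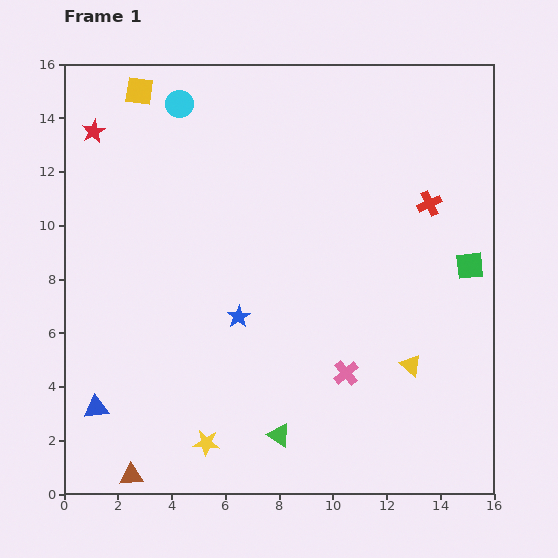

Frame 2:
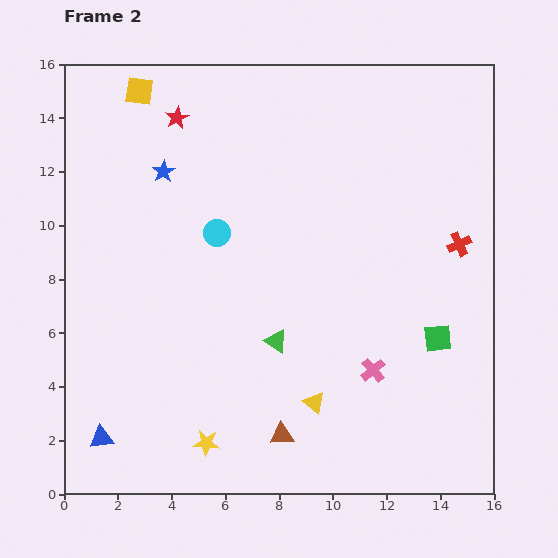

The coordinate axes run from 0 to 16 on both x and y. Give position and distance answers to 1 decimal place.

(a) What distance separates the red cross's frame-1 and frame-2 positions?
1.9

The red cross moved from (13.6, 10.8) to (14.7, 9.3), a distance of √(1.1² + 1.5²) ≈ 1.9.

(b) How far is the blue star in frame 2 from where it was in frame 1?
6.1

The blue star moved from (6.5, 6.6) to (3.7, 12.0), a distance of √(2.8² + 5.4²) ≈ 6.1.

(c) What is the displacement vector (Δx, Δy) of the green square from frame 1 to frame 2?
(-1.2, -2.7)

The green square was at (15.1, 8.5) in frame 1 and (13.9, 5.8) in frame 2.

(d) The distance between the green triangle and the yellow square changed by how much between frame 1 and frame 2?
-3.2

Distance in frame 1: 13.8. Distance in frame 2: 10.6.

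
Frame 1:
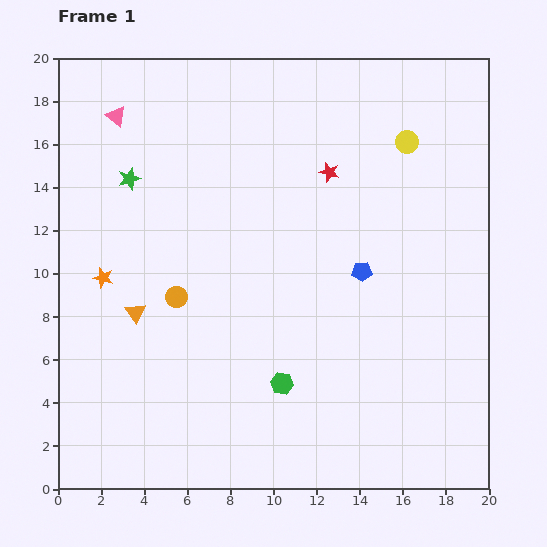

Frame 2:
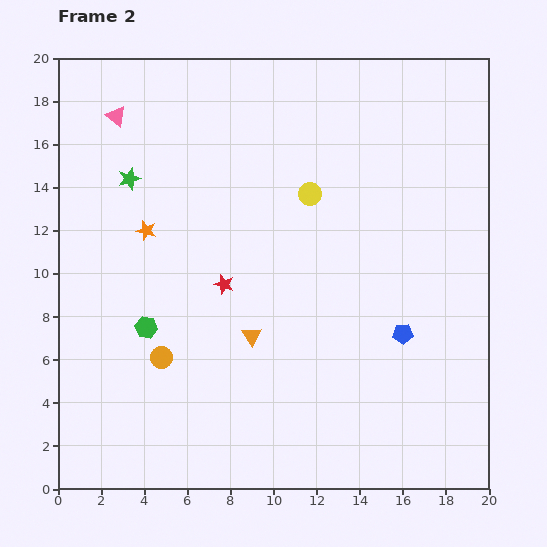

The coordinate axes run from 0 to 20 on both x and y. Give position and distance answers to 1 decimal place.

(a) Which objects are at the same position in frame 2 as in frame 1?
the pink triangle, the green star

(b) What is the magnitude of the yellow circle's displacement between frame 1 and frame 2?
5.1

The yellow circle moved from (16.2, 16.1) to (11.7, 13.7), a distance of √(4.5² + 2.4²) ≈ 5.1.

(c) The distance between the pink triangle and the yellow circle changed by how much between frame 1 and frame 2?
-3.9

Distance in frame 1: 13.6. Distance in frame 2: 9.7.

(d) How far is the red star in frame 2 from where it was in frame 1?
7.1

The red star moved from (12.6, 14.7) to (7.7, 9.5), a distance of √(4.9² + 5.2²) ≈ 7.1.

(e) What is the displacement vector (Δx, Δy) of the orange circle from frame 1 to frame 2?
(-0.7, -2.8)

The orange circle was at (5.5, 8.9) in frame 1 and (4.8, 6.1) in frame 2.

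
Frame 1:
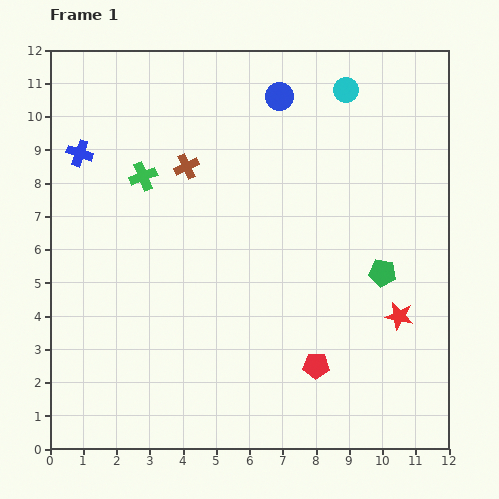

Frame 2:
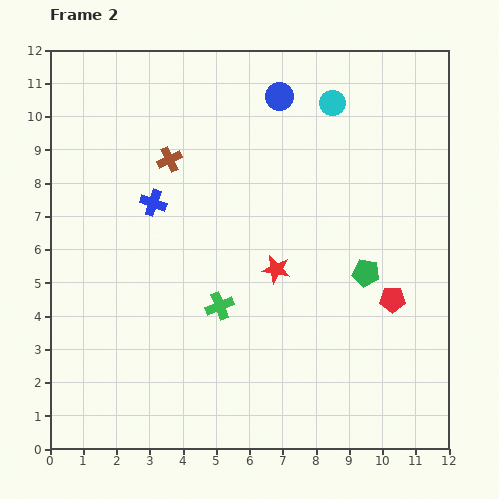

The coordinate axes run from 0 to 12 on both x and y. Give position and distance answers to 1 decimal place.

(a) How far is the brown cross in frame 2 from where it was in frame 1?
0.5

The brown cross moved from (4.1, 8.5) to (3.6, 8.7), a distance of √(0.5² + 0.2²) ≈ 0.5.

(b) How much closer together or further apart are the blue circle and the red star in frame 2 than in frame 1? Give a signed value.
-2.3

Distance in frame 1: 7.5. Distance in frame 2: 5.2.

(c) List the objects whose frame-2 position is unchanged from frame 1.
the blue circle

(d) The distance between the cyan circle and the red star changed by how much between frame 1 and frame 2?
-1.7

Distance in frame 1: 7.0. Distance in frame 2: 5.3.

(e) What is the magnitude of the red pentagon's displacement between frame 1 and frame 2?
3.0

The red pentagon moved from (8.0, 2.5) to (10.3, 4.5), a distance of √(2.3² + 2.0²) ≈ 3.0.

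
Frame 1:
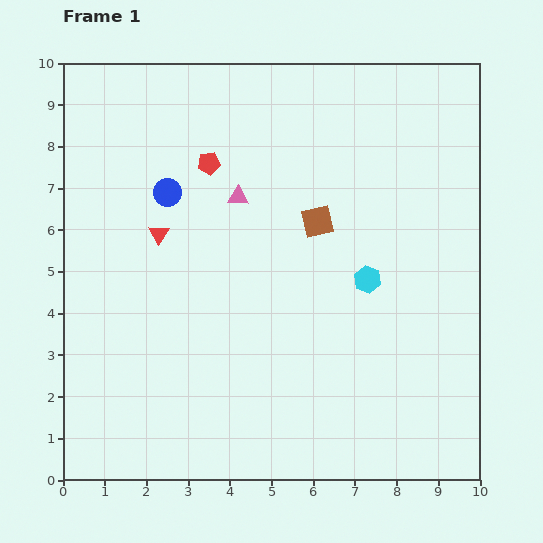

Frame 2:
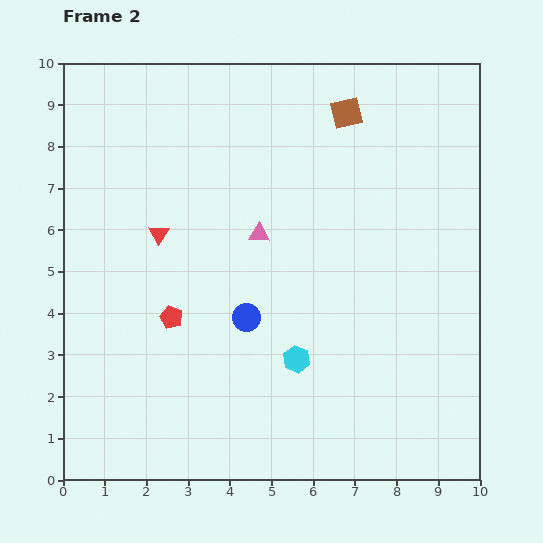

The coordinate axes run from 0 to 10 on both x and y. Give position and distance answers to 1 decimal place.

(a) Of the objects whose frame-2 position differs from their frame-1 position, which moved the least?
the pink triangle

(moved 1.0)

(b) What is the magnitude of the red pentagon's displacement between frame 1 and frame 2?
3.8

The red pentagon moved from (3.5, 7.6) to (2.6, 3.9), a distance of √(0.9² + 3.7²) ≈ 3.8.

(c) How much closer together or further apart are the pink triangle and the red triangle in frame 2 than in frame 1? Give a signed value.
+0.3

Distance in frame 1: 2.1. Distance in frame 2: 2.4.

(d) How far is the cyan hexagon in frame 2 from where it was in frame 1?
2.5

The cyan hexagon moved from (7.3, 4.8) to (5.6, 2.9), a distance of √(1.7² + 1.9²) ≈ 2.5.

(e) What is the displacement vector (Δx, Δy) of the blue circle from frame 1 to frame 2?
(1.9, -3.0)

The blue circle was at (2.5, 6.9) in frame 1 and (4.4, 3.9) in frame 2.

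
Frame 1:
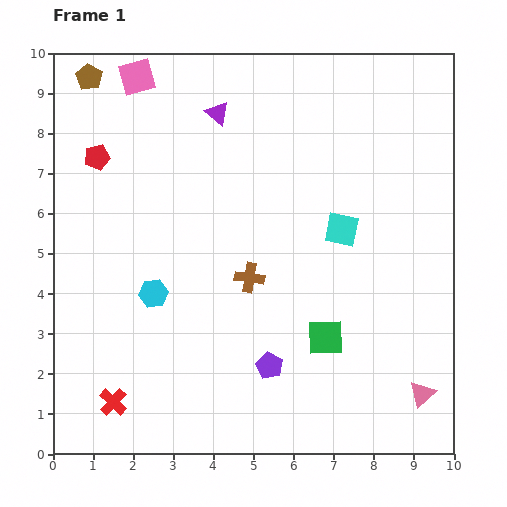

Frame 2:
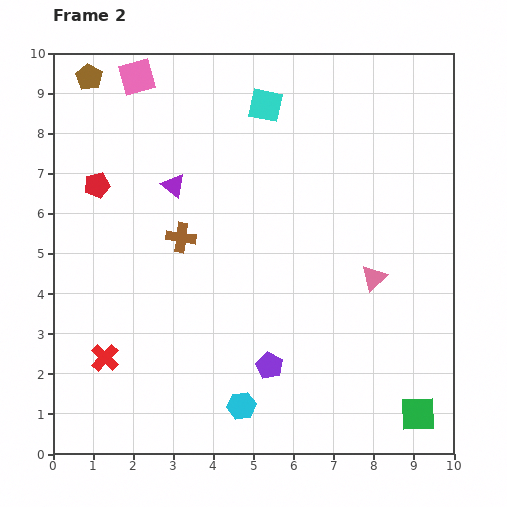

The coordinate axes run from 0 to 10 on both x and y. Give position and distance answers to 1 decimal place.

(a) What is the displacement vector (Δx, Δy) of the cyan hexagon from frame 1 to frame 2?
(2.2, -2.8)

The cyan hexagon was at (2.5, 4.0) in frame 1 and (4.7, 1.2) in frame 2.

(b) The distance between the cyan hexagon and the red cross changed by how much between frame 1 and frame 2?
+0.7

Distance in frame 1: 2.9. Distance in frame 2: 3.6.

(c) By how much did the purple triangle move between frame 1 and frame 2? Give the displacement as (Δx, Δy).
(-1.1, -1.8)

The purple triangle was at (4.1, 8.5) in frame 1 and (3.0, 6.7) in frame 2.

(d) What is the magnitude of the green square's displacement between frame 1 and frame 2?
3.0

The green square moved from (6.8, 2.9) to (9.1, 1.0), a distance of √(2.3² + 1.9²) ≈ 3.0.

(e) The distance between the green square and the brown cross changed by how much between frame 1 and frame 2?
+5.0

Distance in frame 1: 2.4. Distance in frame 2: 7.4.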